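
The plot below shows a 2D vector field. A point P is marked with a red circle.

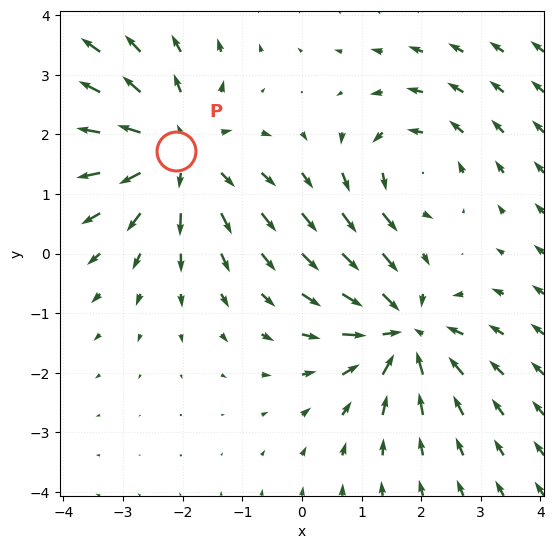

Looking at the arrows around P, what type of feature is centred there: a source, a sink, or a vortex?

source

At P (-2.1, 1.7) the arrows spread outward. Divergence about +3, curl ≈0 — positive divergence with near-zero curl is a source.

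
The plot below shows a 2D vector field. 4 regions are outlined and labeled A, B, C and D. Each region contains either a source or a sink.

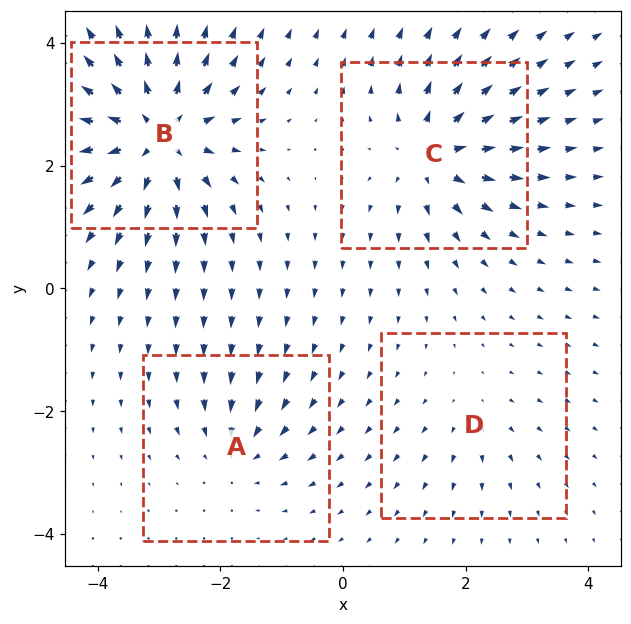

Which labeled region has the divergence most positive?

Divergence at each region's feature centre — A: about -4, B: about +9, C: about +6, D: about +2. Region B is most positive.

B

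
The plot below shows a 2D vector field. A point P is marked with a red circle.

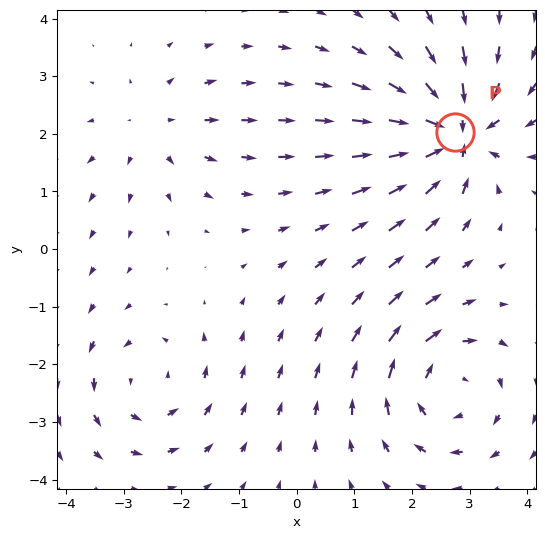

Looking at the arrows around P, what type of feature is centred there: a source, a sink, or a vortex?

sink

At P (2.7, 2.0) the arrows converge inward. Divergence about -7, curl ≈0 — negative divergence with near-zero curl is a sink.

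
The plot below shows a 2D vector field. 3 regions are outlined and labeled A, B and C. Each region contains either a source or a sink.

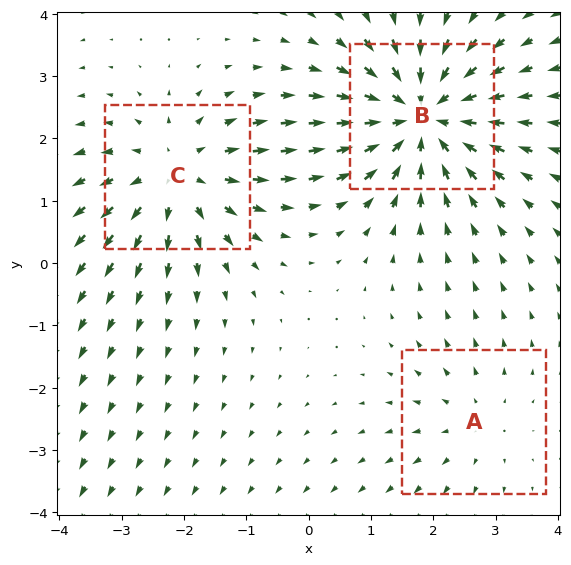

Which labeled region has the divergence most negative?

Divergence at each region's feature centre — A: about +2, B: about -4, C: about +3. Region B is most negative.

B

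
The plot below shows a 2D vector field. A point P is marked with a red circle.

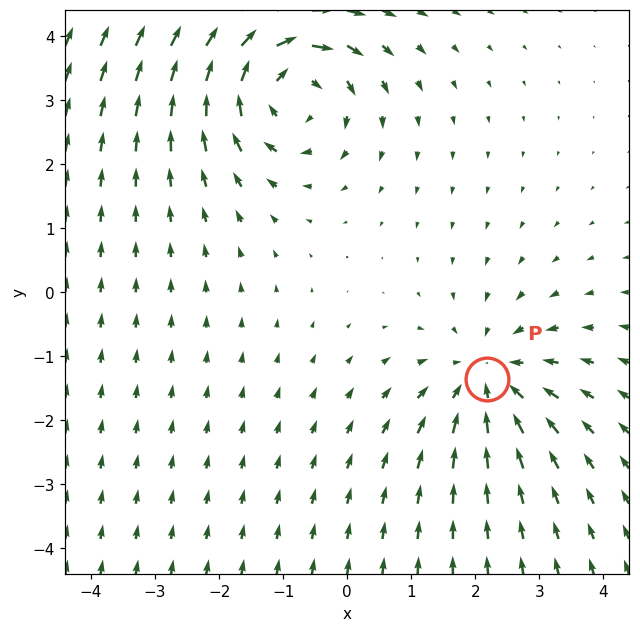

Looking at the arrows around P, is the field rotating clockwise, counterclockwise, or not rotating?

Near P at (2.2, -1.4) the arrows show no circulation. The curl there is ≈0.

not rotating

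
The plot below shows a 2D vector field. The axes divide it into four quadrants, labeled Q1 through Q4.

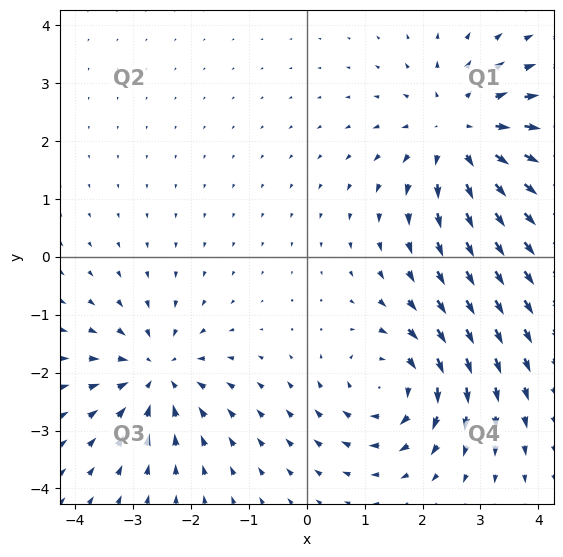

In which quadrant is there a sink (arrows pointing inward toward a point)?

The sink sits at approximately (-2.6, -2.0), which lies in quadrant Q3. The divergence there is about -4, negative as expected for a sink.

Q3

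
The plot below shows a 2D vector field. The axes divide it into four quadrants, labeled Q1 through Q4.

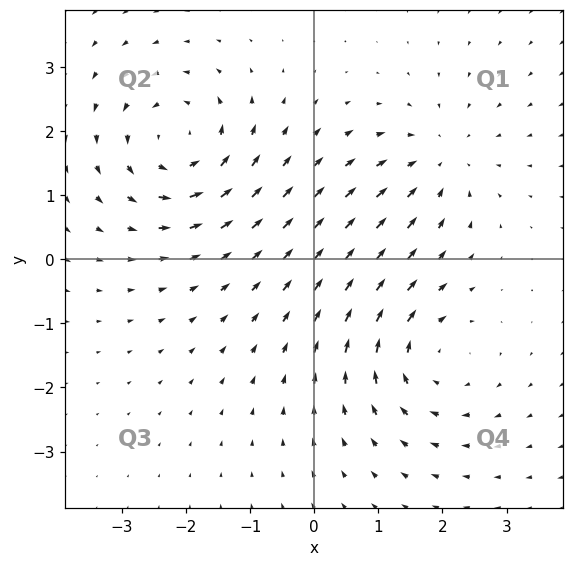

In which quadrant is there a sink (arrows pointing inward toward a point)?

Q1

The sink sits at approximately (2.0, 1.5), which lies in quadrant Q1. The divergence there is about -4, negative as expected for a sink.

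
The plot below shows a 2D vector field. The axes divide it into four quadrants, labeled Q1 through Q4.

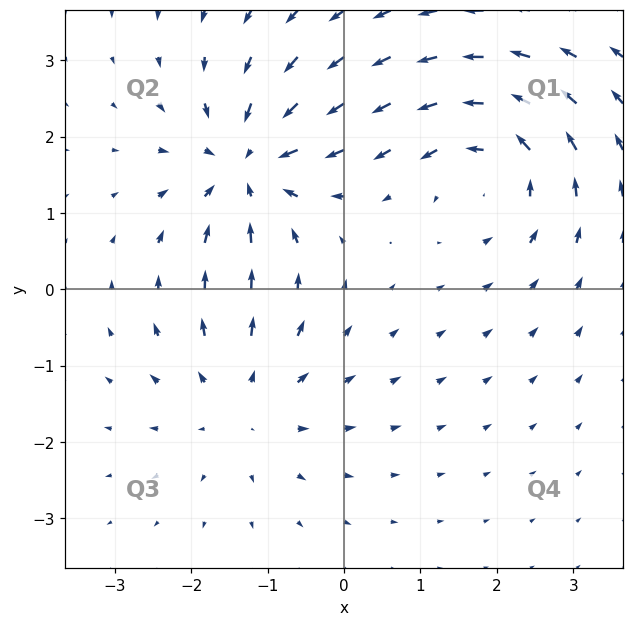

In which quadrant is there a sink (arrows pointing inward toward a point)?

The sink sits at approximately (-1.3, 1.6), which lies in quadrant Q2. The divergence there is about -6, negative as expected for a sink.

Q2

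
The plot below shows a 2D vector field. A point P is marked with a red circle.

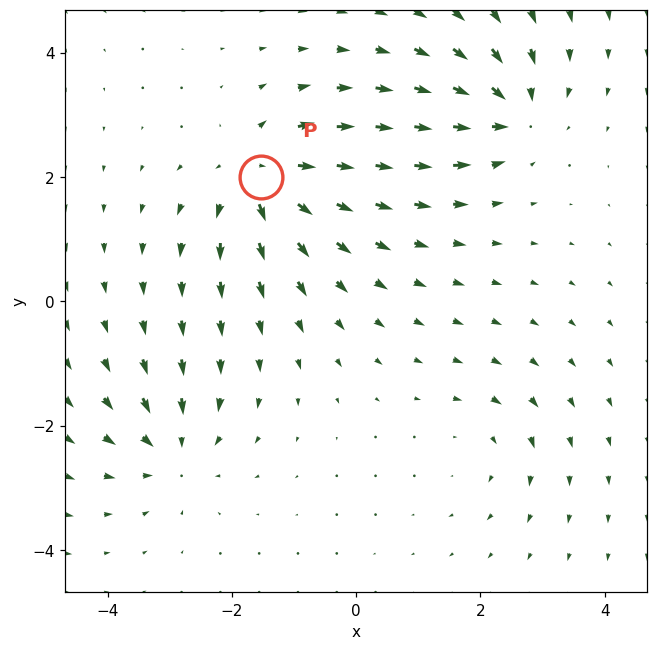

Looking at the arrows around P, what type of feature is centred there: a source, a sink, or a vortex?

At P (-1.5, 2.0) the arrows spread outward. Divergence about +6, curl ≈0 — positive divergence with near-zero curl is a source.

source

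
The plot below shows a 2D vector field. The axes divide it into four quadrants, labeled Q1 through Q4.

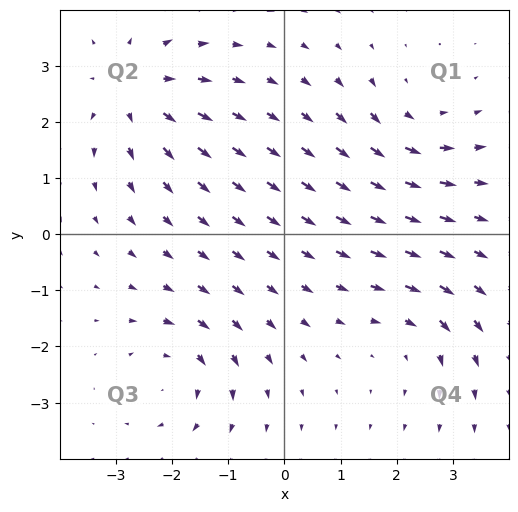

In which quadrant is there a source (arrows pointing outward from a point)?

Q2

The source sits at approximately (-2.7, 2.5), which lies in quadrant Q2. The divergence there is about +4, positive as expected for a source.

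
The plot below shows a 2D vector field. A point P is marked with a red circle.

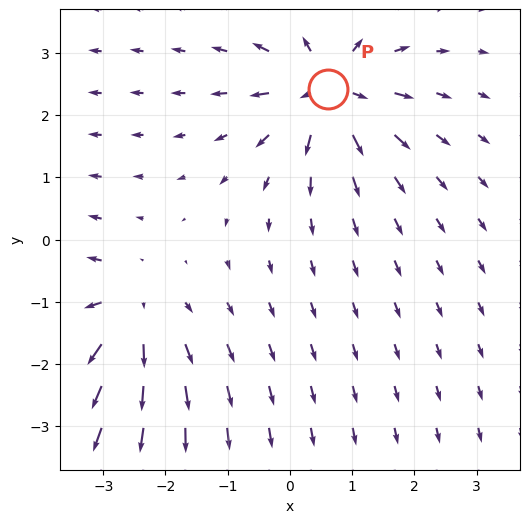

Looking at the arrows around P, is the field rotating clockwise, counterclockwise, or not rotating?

not rotating

Near P at (0.6, 2.4) the arrows show no circulation. The curl there is ≈0.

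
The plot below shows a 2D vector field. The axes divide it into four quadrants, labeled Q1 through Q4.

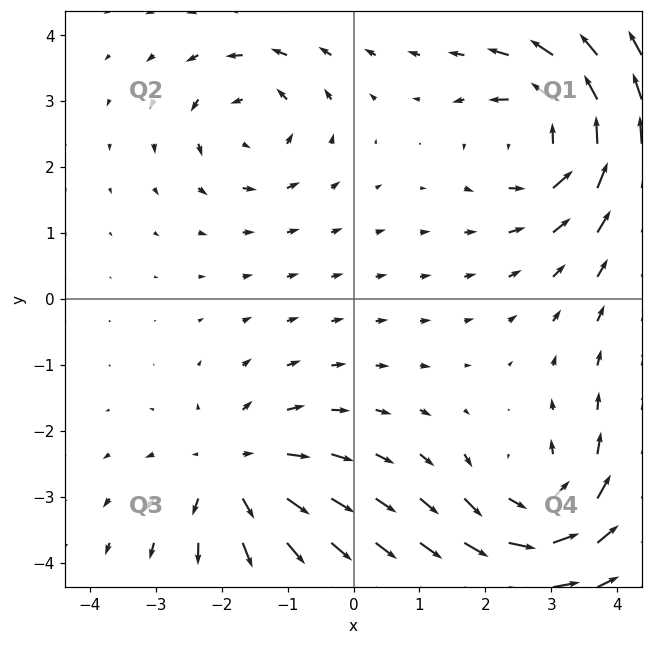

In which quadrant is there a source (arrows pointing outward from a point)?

The source sits at approximately (-1.8, -2.6), which lies in quadrant Q3. The divergence there is about +4, positive as expected for a source.

Q3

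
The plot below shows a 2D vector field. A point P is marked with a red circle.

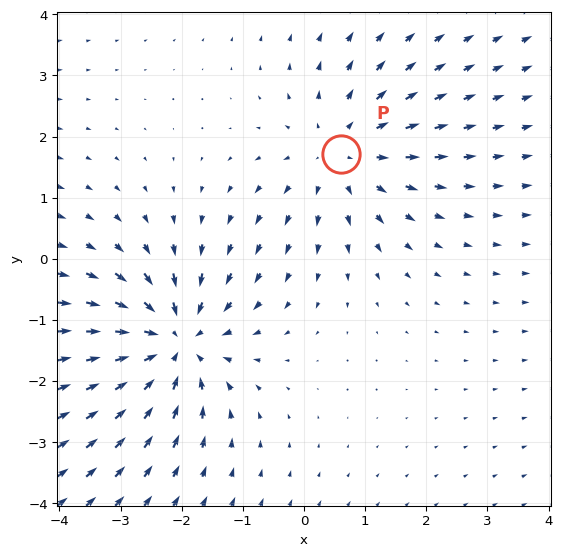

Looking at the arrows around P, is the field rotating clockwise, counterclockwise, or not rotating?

Near P at (0.6, 1.7) the arrows show no circulation. The curl there is ≈0.

not rotating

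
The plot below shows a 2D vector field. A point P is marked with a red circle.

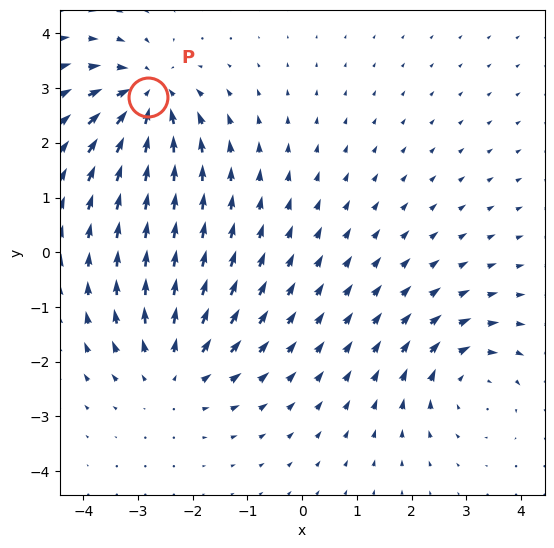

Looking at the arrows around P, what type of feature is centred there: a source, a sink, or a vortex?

sink

At P (-2.8, 2.8) the arrows converge inward. Divergence about -6, curl ≈0 — negative divergence with near-zero curl is a sink.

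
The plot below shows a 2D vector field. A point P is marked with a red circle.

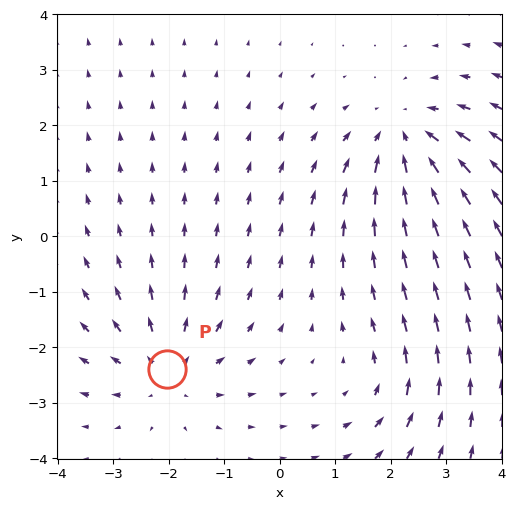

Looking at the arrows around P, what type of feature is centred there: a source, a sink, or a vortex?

At P (-2.0, -2.4) the arrows spread outward. Divergence about +3, curl ≈0 — positive divergence with near-zero curl is a source.

source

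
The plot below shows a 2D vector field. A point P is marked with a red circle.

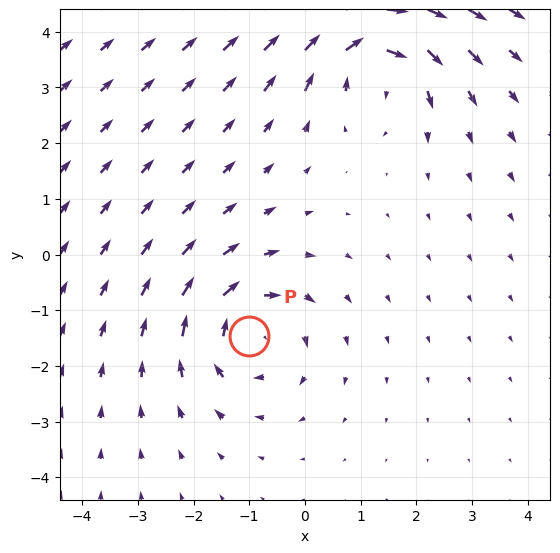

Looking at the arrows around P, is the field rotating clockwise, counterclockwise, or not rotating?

clockwise

Near P at (-1.0, -1.5) the arrows circulate clockwise. The curl (z-component) there is about -4; negative curl means clockwise rotation.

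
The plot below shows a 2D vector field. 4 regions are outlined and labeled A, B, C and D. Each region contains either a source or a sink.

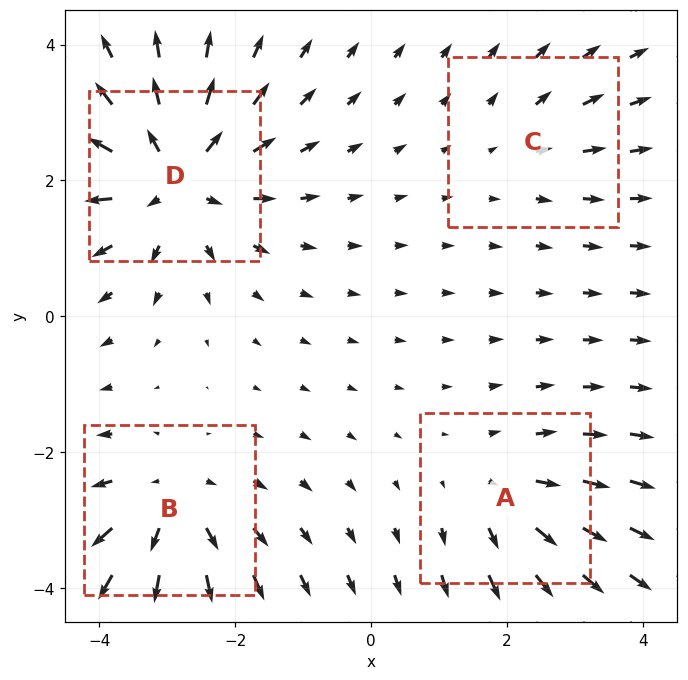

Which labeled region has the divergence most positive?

D

Divergence at each region's feature centre — A: about +3, B: about +4, C: about +2, D: about +6. Region D is most positive.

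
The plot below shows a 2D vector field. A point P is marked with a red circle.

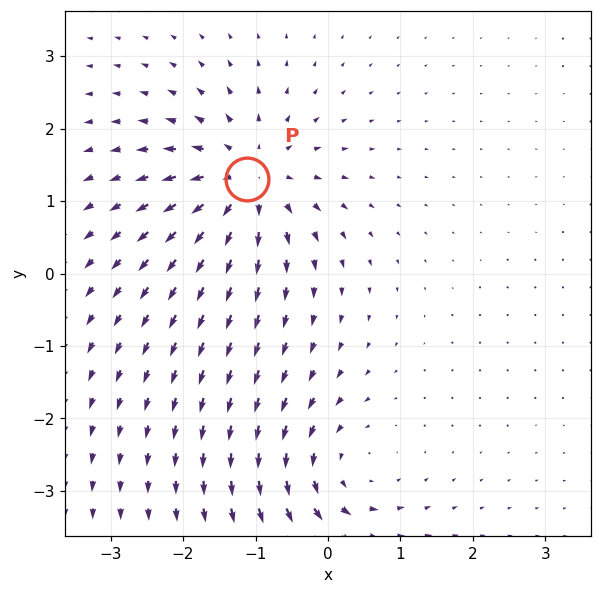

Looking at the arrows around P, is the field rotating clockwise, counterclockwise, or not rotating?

not rotating

Near P at (-1.1, 1.3) the arrows show no circulation. The curl there is ≈0.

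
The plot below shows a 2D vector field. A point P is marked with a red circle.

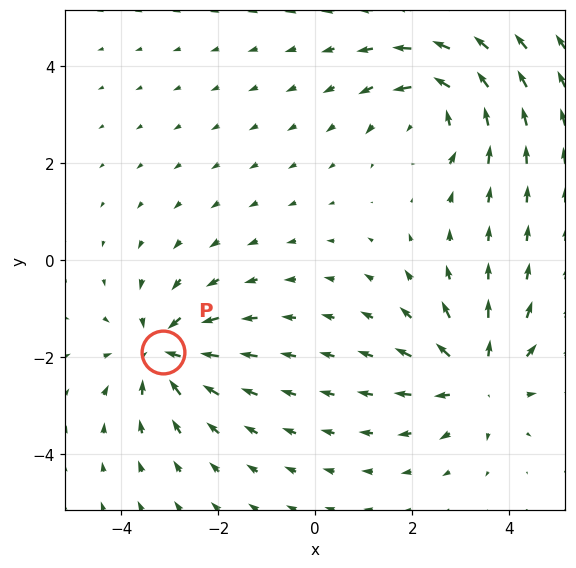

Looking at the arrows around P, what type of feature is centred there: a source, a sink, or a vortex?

At P (-3.1, -1.9) the arrows converge inward. Divergence about -5, curl ≈0 — negative divergence with near-zero curl is a sink.

sink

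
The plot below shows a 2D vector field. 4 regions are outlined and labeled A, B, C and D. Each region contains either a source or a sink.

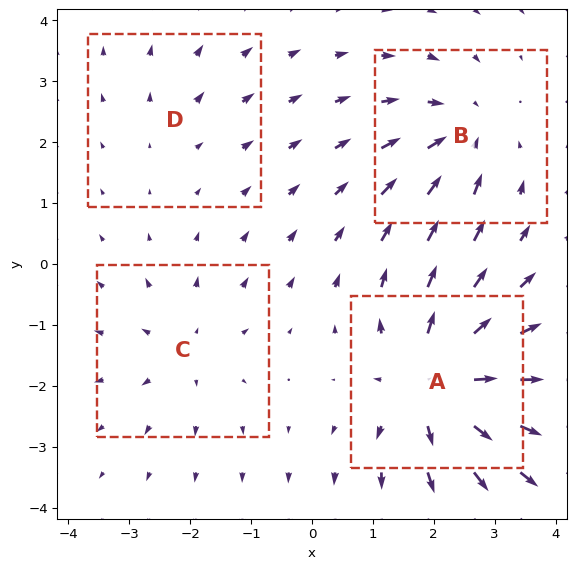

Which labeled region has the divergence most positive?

A

Divergence at each region's feature centre — A: about +7, B: about -4, C: about +3, D: about +2. Region A is most positive.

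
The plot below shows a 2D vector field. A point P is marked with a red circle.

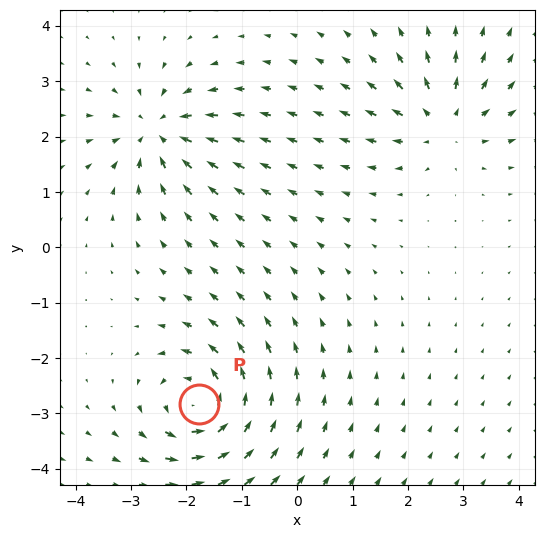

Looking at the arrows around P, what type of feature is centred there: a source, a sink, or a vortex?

At P (-1.8, -2.8) the arrows circulate counterclockwise. Divergence ≈0, curl about +6 — near-zero divergence with nonzero curl is a vortex.

vortex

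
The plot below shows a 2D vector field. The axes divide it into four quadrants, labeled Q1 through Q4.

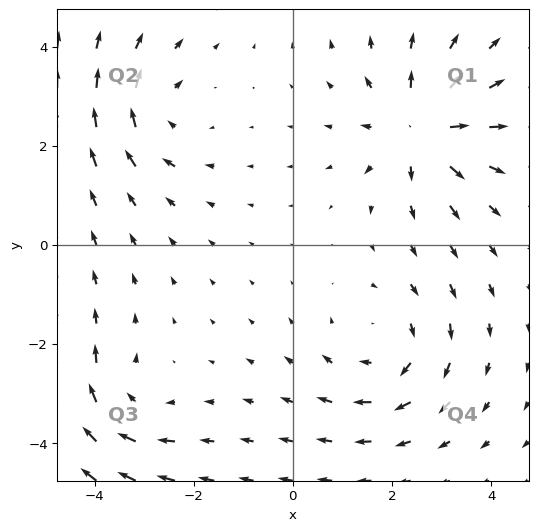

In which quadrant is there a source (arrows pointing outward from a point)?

Q1

The source sits at approximately (2.6, 2.3), which lies in quadrant Q1. The divergence there is about +5, positive as expected for a source.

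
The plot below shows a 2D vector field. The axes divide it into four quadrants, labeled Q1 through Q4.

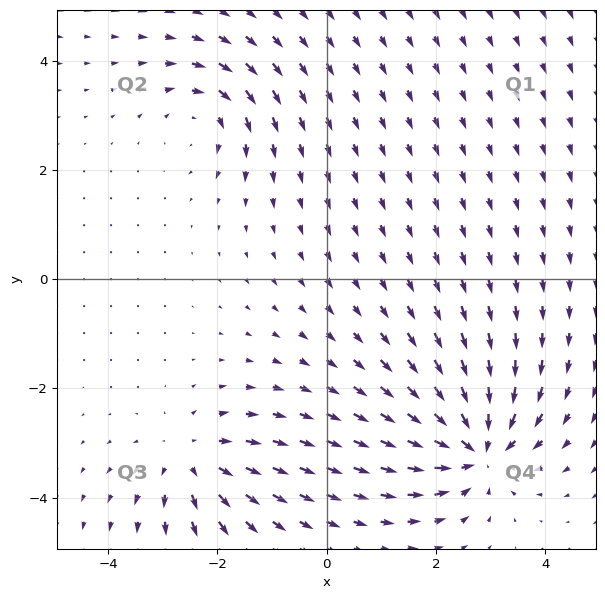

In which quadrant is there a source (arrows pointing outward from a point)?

The source sits at approximately (-2.5, -3.3), which lies in quadrant Q3. The divergence there is about +4, positive as expected for a source.

Q3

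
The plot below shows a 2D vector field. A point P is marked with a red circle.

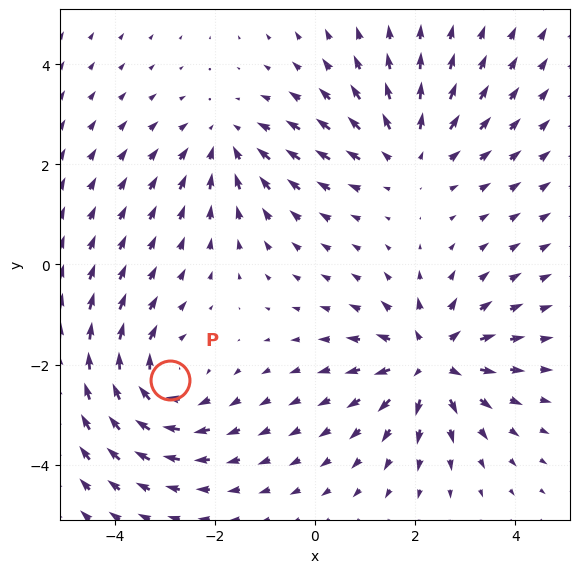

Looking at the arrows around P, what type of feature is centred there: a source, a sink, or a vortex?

vortex

At P (-2.9, -2.3) the arrows circulate clockwise. Divergence ≈0, curl about -4 — near-zero divergence with nonzero curl is a vortex.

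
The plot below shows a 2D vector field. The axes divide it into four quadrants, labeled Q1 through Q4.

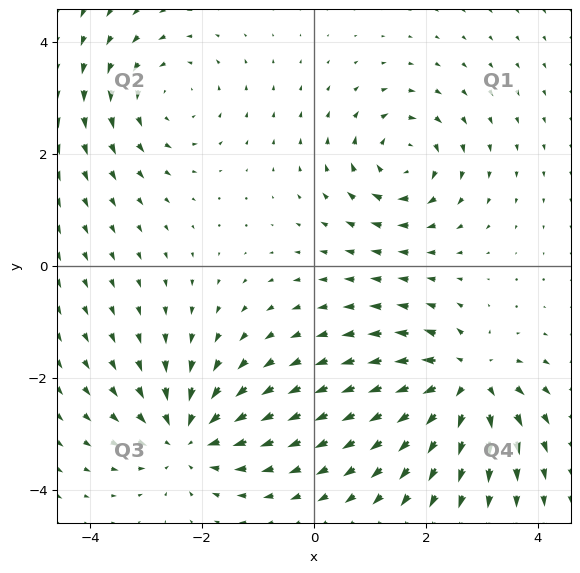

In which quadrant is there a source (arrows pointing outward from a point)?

Q4

The source sits at approximately (2.7, -2.1), which lies in quadrant Q4. The divergence there is about +6, positive as expected for a source.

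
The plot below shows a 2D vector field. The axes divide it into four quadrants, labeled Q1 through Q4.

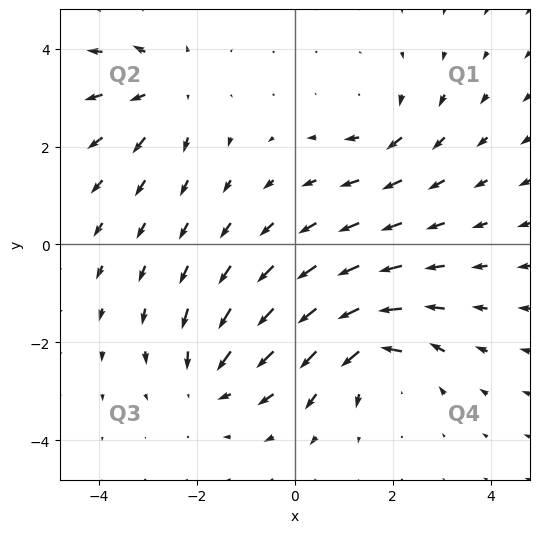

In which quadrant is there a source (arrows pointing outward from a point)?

The source sits at approximately (-2.6, 3.2), which lies in quadrant Q2. The divergence there is about +3, positive as expected for a source.

Q2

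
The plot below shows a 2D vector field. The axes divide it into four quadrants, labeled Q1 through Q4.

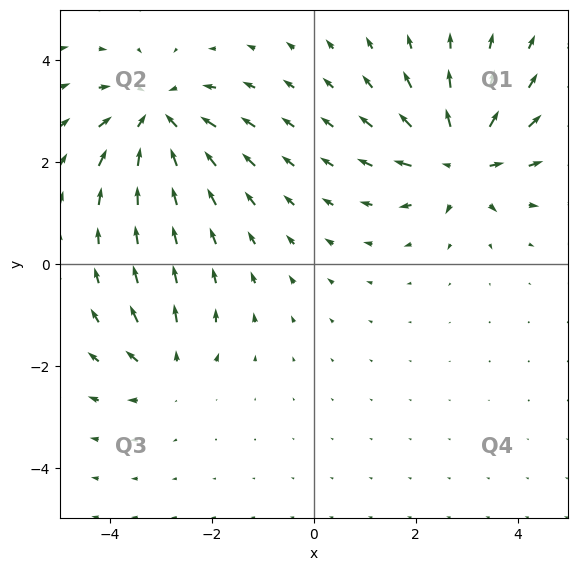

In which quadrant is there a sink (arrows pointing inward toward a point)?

Q2

The sink sits at approximately (-3.1, 2.9), which lies in quadrant Q2. The divergence there is about -5, negative as expected for a sink.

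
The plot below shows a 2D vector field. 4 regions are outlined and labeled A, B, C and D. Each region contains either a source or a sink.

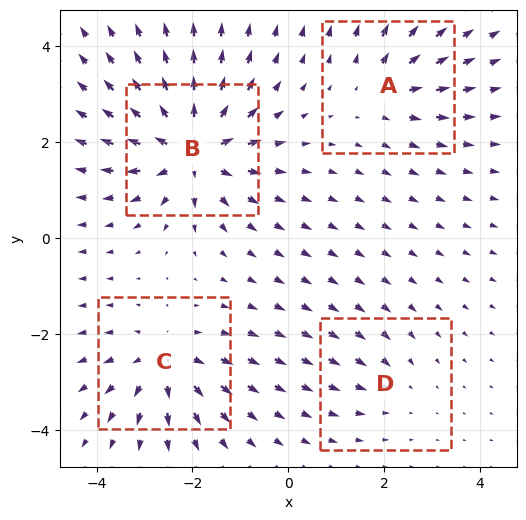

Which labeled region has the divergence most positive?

B

Divergence at each region's feature centre — A: about +4, B: about +7, C: about +5, D: about -2. Region B is most positive.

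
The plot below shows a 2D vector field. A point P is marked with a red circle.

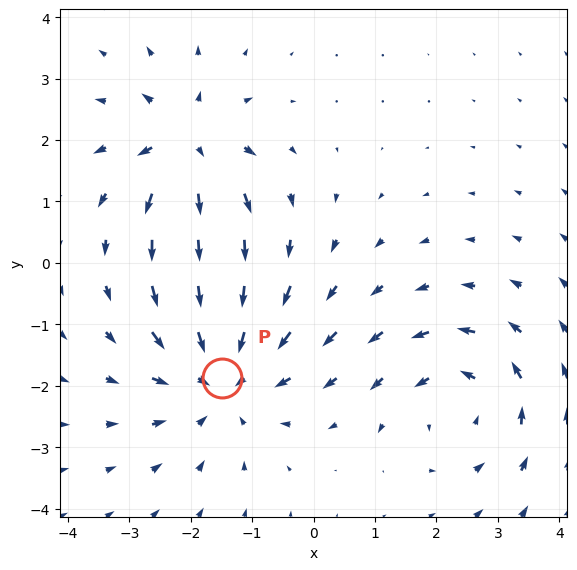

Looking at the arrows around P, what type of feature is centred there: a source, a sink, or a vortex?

sink

At P (-1.5, -1.9) the arrows converge inward. Divergence about -4, curl ≈0 — negative divergence with near-zero curl is a sink.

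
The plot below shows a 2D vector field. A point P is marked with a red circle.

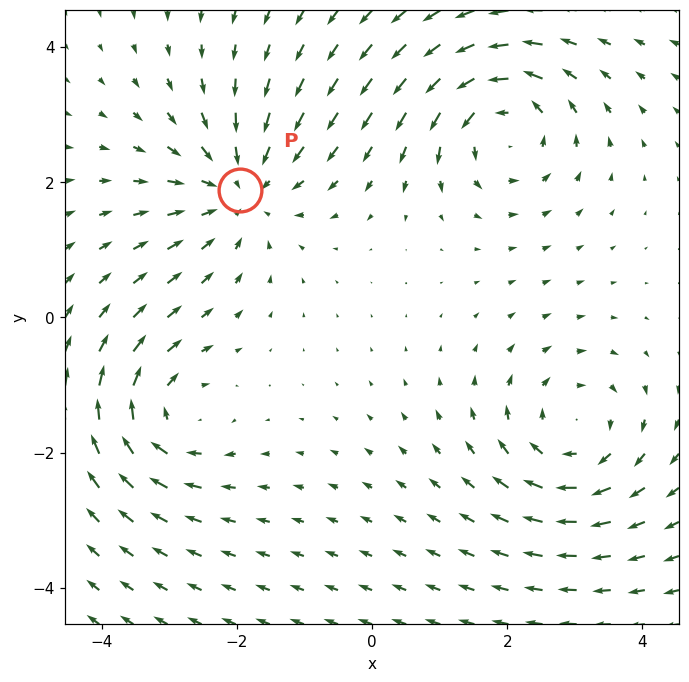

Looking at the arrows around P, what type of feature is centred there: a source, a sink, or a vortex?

At P (-2.0, 1.9) the arrows converge inward. Divergence about -5, curl ≈0 — negative divergence with near-zero curl is a sink.

sink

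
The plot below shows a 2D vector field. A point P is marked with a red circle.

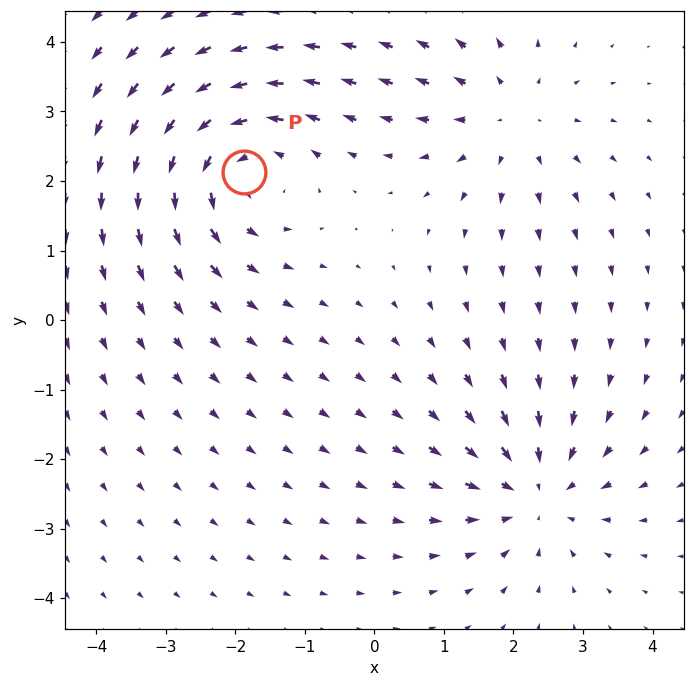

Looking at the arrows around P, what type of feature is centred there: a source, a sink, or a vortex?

At P (-1.9, 2.1) the arrows circulate counterclockwise. Divergence ≈0, curl about +4 — near-zero divergence with nonzero curl is a vortex.

vortex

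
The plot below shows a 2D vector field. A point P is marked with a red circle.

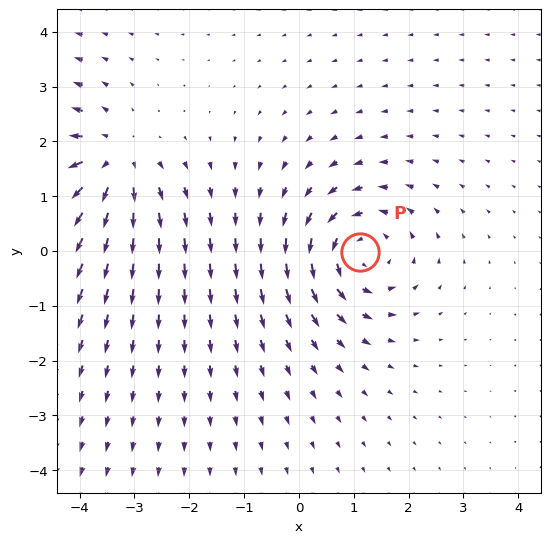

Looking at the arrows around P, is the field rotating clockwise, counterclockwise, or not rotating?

counterclockwise

Near P at (1.1, -0.0) the arrows circulate counterclockwise. The curl (z-component) there is about +3; positive curl means counterclockwise rotation.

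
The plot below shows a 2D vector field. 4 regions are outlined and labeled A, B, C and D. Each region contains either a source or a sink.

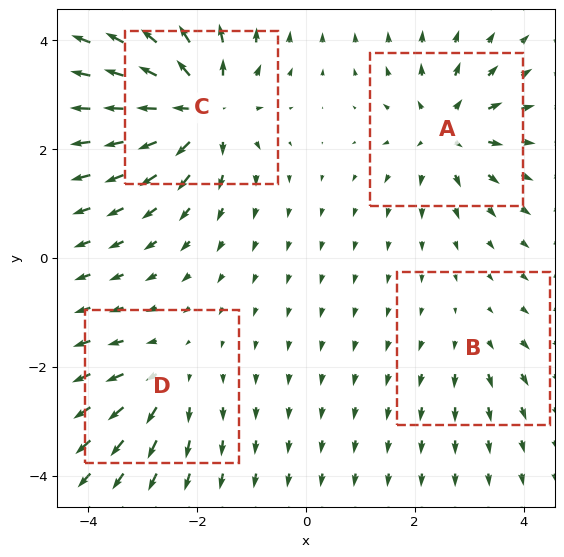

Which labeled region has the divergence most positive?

C

Divergence at each region's feature centre — A: about +6, B: about +2, C: about +8, D: about +4. Region C is most positive.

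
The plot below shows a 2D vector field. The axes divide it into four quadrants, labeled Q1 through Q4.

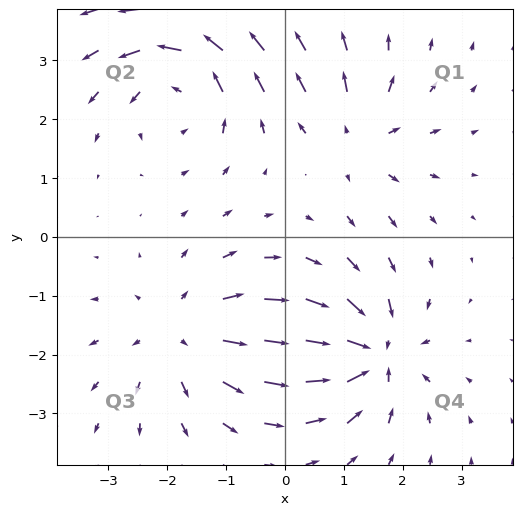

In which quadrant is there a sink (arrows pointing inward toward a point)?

Q4

The sink sits at approximately (1.5, -2.0), which lies in quadrant Q4. The divergence there is about -6, negative as expected for a sink.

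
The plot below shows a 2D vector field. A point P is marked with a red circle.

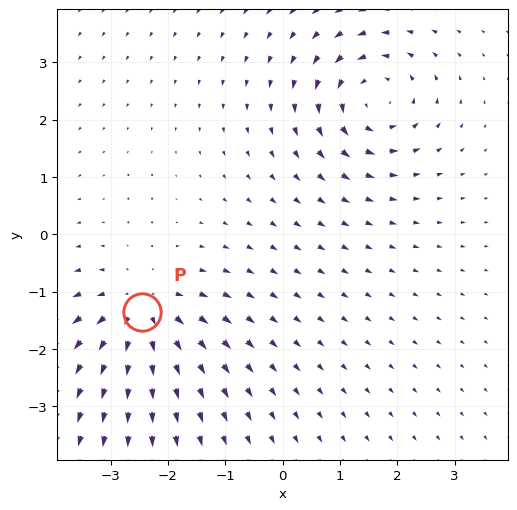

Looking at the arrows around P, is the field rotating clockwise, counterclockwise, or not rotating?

Near P at (-2.5, -1.4) the arrows show no circulation. The curl there is ≈0.

not rotating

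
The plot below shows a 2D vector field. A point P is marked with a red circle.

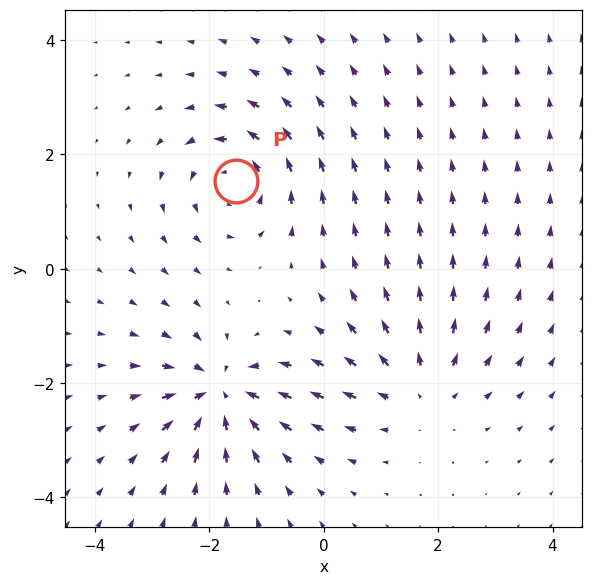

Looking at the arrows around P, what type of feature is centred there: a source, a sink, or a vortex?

At P (-1.5, 1.5) the arrows circulate counterclockwise. Divergence ≈0, curl about +5 — near-zero divergence with nonzero curl is a vortex.

vortex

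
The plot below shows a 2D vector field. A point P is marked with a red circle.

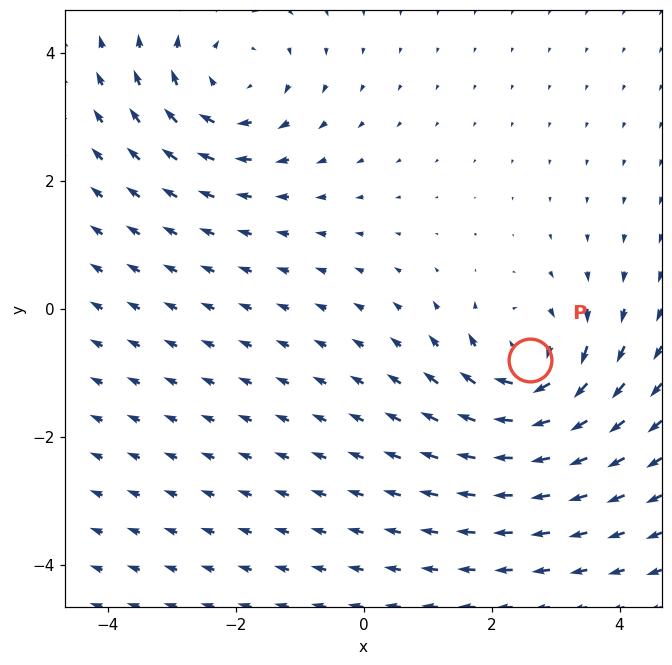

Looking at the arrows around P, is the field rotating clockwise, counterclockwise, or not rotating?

clockwise

Near P at (2.6, -0.8) the arrows circulate clockwise. The curl (z-component) there is about -6; negative curl means clockwise rotation.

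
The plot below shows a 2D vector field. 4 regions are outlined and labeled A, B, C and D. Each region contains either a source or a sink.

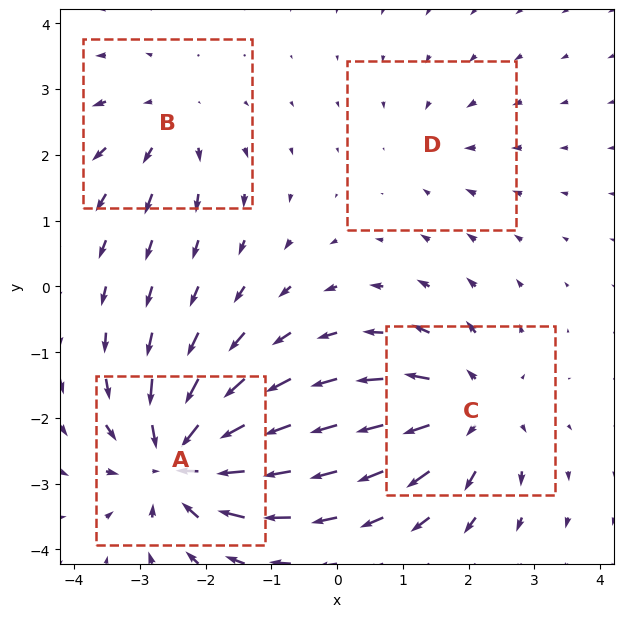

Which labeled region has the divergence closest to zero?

Divergence at each region's feature centre — A: about -7, B: about +3, C: about +5, D: about -2. Region D is closest to zero.

D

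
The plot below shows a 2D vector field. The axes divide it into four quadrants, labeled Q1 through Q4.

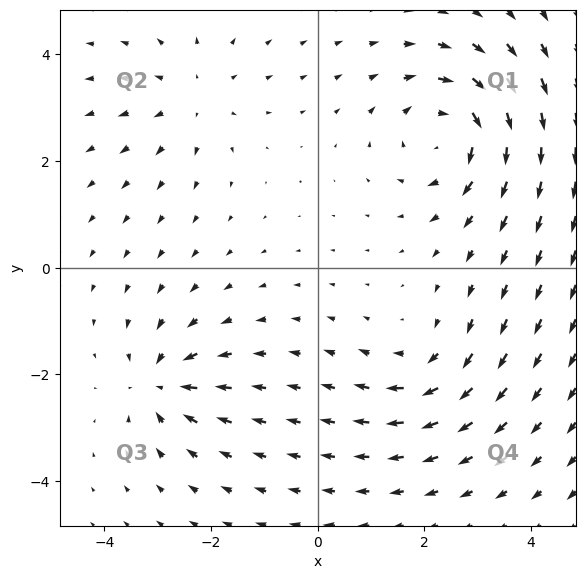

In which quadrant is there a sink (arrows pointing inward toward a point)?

The sink sits at approximately (-2.9, -2.2), which lies in quadrant Q3. The divergence there is about -4, negative as expected for a sink.

Q3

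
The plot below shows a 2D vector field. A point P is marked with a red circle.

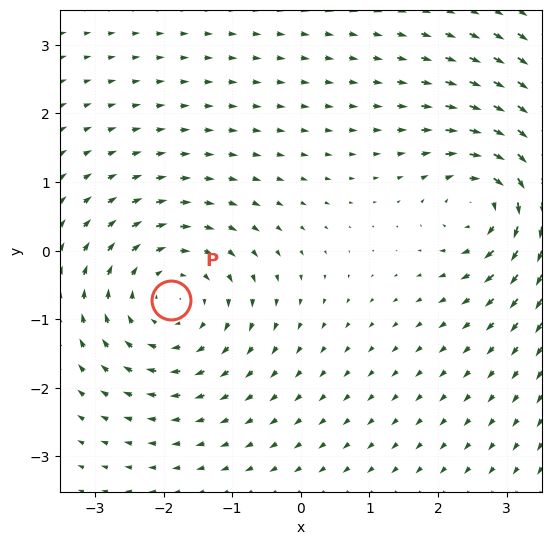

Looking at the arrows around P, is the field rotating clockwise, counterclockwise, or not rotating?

Near P at (-1.9, -0.7) the arrows circulate clockwise. The curl (z-component) there is about -4; negative curl means clockwise rotation.

clockwise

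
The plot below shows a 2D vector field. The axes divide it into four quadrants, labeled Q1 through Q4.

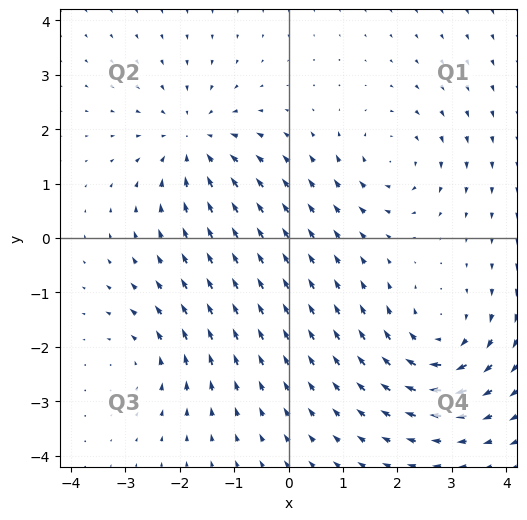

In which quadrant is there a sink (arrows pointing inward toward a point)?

Q2

The sink sits at approximately (-1.7, 1.8), which lies in quadrant Q2. The divergence there is about -4, negative as expected for a sink.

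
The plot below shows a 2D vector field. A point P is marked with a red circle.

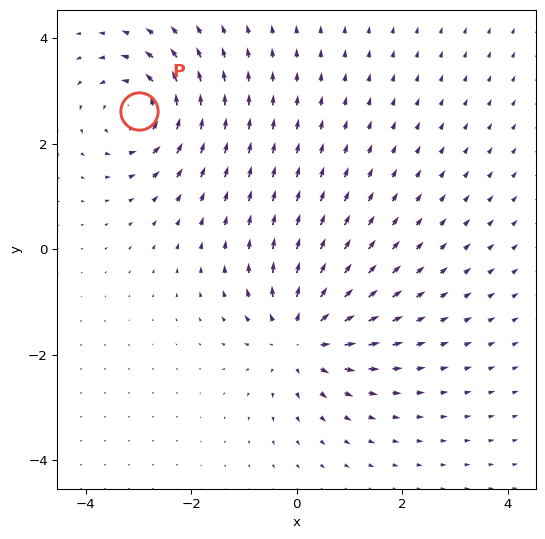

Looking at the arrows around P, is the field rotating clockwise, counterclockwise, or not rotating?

Near P at (-3.0, 2.6) the arrows circulate counterclockwise. The curl (z-component) there is about +5; positive curl means counterclockwise rotation.

counterclockwise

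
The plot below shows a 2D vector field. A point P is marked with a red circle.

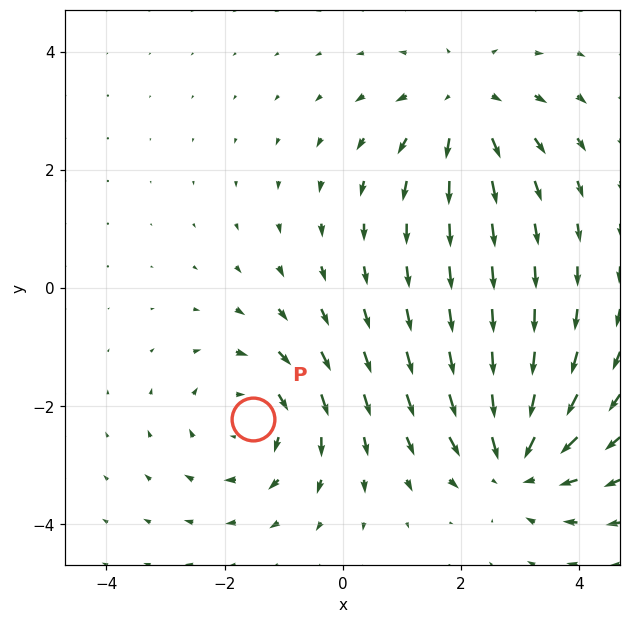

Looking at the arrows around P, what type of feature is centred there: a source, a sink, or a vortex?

vortex

At P (-1.5, -2.2) the arrows circulate clockwise. Divergence ≈0, curl about -3 — near-zero divergence with nonzero curl is a vortex.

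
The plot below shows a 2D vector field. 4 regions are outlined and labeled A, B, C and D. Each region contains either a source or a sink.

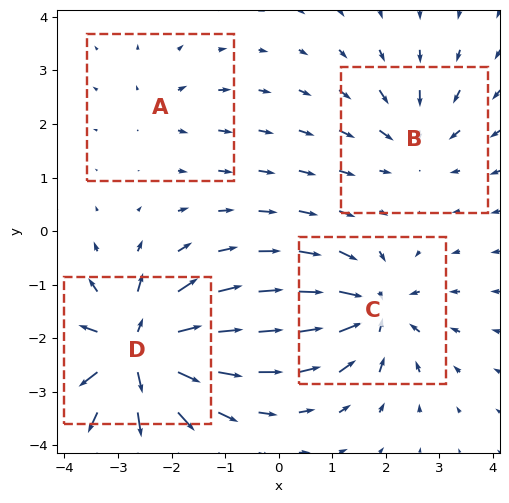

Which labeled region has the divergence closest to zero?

Divergence at each region's feature centre — A: about +3, B: about -4, C: about -6, D: about +9. Region A is closest to zero.

A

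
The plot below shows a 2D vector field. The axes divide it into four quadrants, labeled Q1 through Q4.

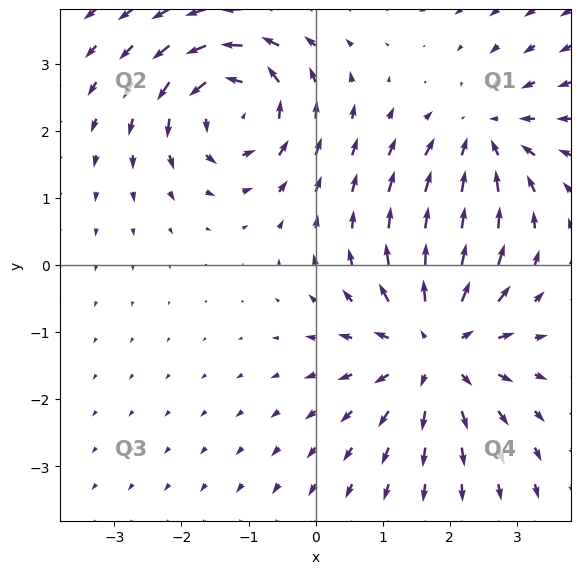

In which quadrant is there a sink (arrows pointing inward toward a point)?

Q1

The sink sits at approximately (2.5, 1.9), which lies in quadrant Q1. The divergence there is about -4, negative as expected for a sink.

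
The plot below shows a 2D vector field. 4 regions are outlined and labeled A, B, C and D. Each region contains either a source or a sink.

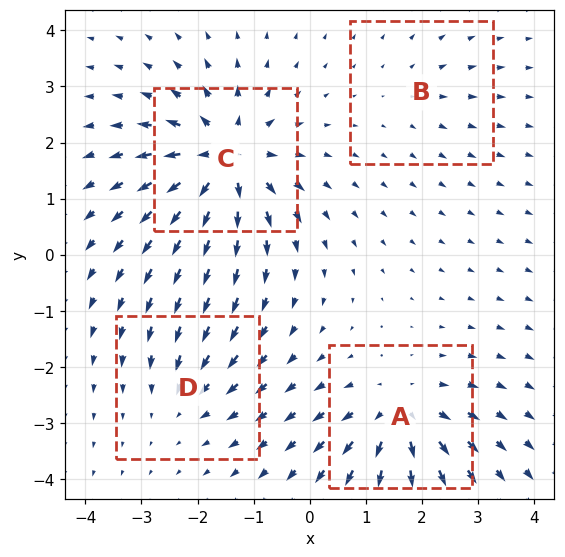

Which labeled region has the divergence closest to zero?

Divergence at each region's feature centre — A: about +6, B: about +2, C: about +9, D: about -4. Region B is closest to zero.

B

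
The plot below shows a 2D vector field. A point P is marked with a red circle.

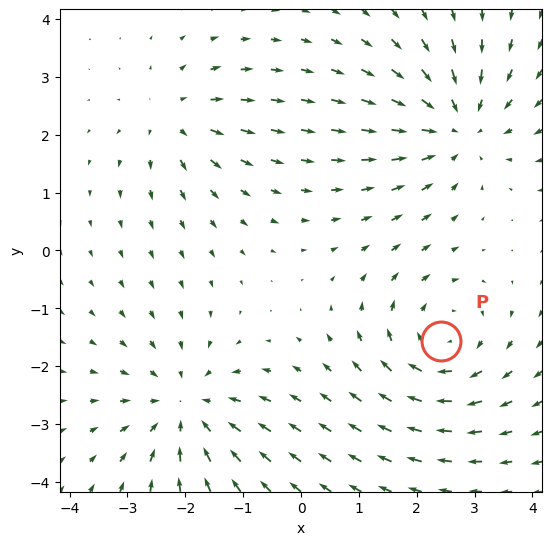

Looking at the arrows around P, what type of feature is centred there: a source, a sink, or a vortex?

vortex

At P (2.4, -1.6) the arrows circulate clockwise. Divergence ≈0, curl about -4 — near-zero divergence with nonzero curl is a vortex.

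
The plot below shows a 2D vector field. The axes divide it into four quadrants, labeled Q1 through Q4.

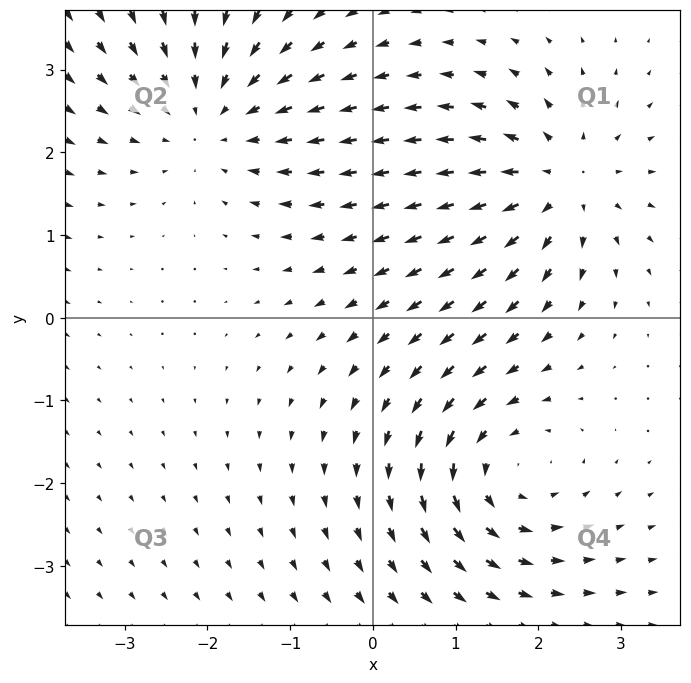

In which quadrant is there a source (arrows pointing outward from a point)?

Q1

The source sits at approximately (2.2, 1.6), which lies in quadrant Q1. The divergence there is about +5, positive as expected for a source.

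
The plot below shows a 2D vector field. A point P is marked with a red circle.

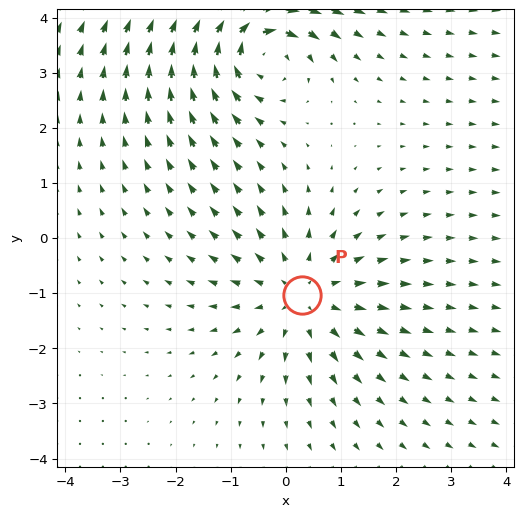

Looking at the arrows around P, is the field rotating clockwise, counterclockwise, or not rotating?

not rotating

Near P at (0.3, -1.0) the arrows show no circulation. The curl there is ≈0.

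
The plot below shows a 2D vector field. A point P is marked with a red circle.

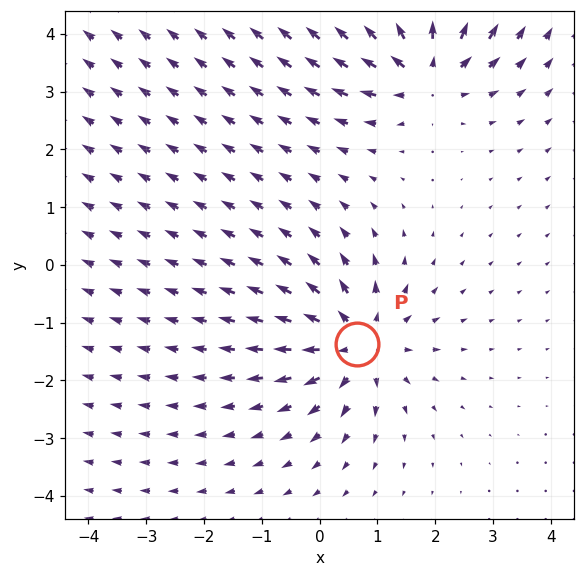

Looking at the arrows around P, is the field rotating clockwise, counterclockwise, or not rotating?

Near P at (0.7, -1.4) the arrows show no circulation. The curl there is ≈0.

not rotating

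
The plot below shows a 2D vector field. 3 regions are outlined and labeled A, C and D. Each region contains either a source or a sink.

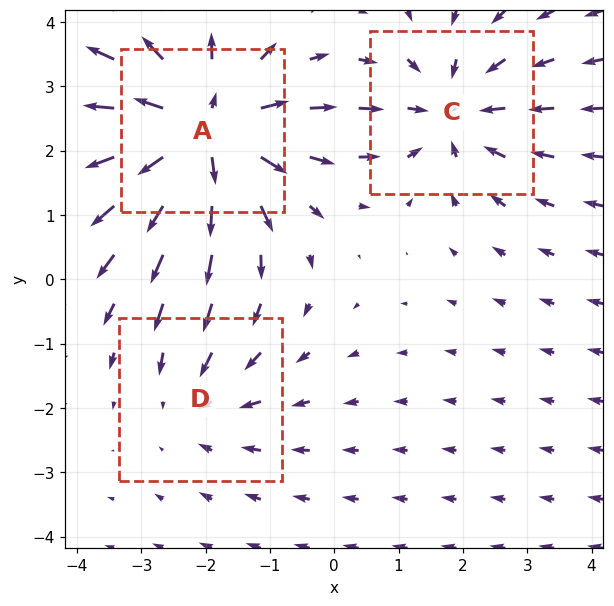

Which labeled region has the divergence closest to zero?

Divergence at each region's feature centre — A: about +5, C: about -3, D: about -2. Region D is closest to zero.

D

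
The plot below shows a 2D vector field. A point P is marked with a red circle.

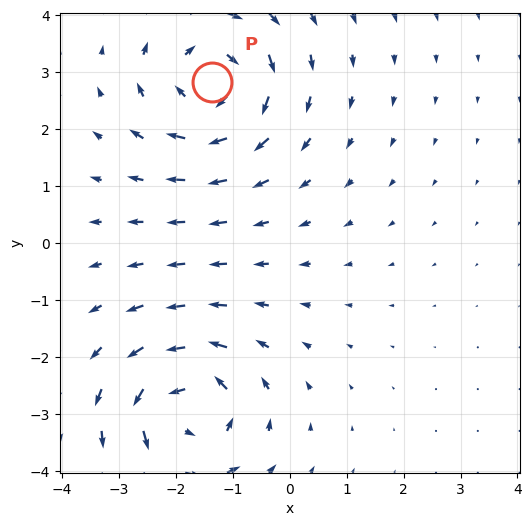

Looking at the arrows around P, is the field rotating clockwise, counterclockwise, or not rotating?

clockwise

Near P at (-1.4, 2.8) the arrows circulate clockwise. The curl (z-component) there is about -5; negative curl means clockwise rotation.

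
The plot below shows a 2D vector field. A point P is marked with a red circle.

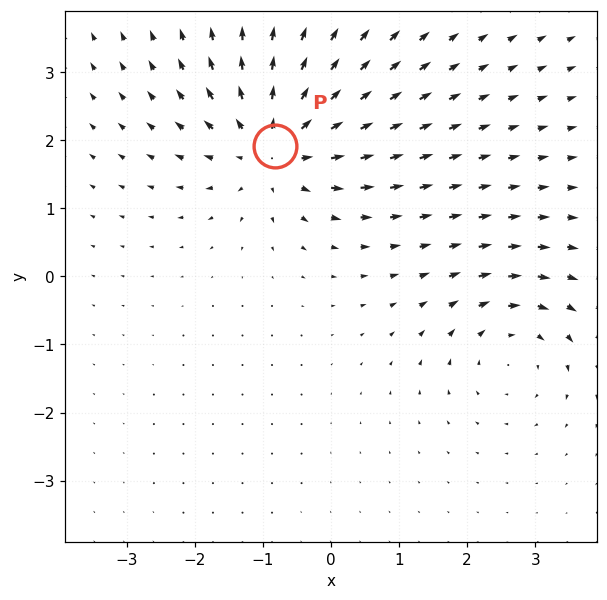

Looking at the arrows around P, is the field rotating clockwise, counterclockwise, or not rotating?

not rotating

Near P at (-0.8, 1.9) the arrows show no circulation. The curl there is ≈0.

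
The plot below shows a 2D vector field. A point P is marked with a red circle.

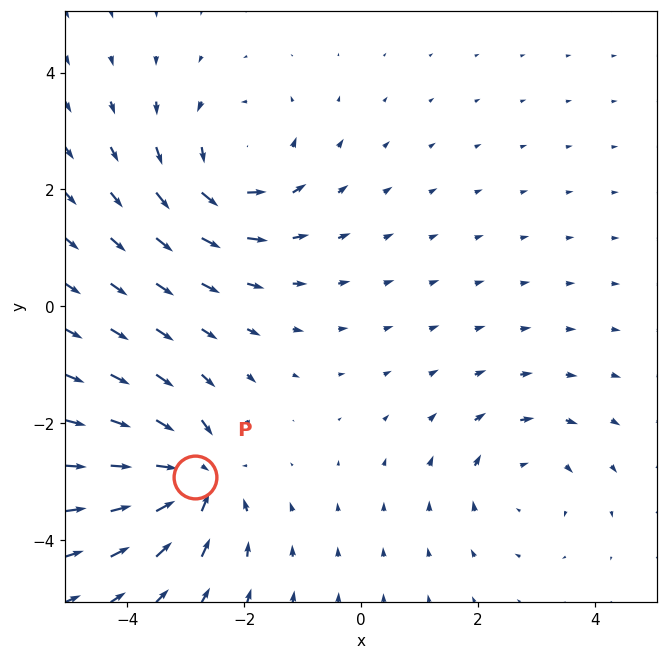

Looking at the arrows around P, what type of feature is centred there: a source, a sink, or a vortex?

At P (-2.8, -2.9) the arrows converge inward. Divergence about -5, curl ≈0 — negative divergence with near-zero curl is a sink.

sink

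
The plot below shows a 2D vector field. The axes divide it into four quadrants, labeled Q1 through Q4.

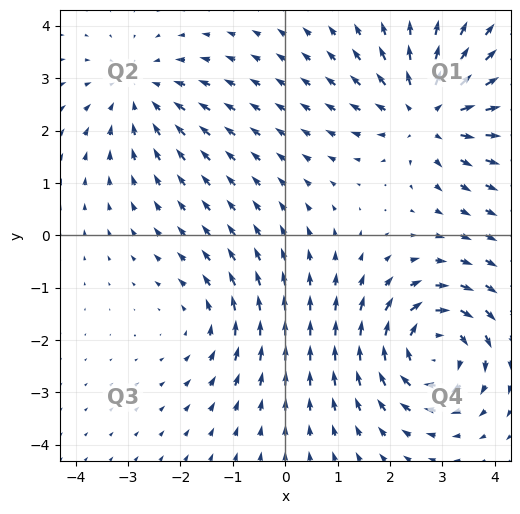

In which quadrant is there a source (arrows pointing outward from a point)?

The source sits at approximately (2.7, 2.3), which lies in quadrant Q1. The divergence there is about +4, positive as expected for a source.

Q1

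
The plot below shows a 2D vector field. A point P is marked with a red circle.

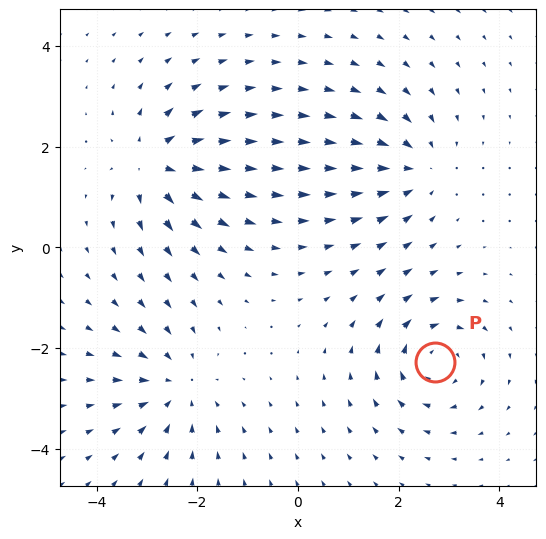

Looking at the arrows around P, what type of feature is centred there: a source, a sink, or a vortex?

vortex

At P (2.7, -2.3) the arrows circulate clockwise. Divergence ≈0, curl about -6 — near-zero divergence with nonzero curl is a vortex.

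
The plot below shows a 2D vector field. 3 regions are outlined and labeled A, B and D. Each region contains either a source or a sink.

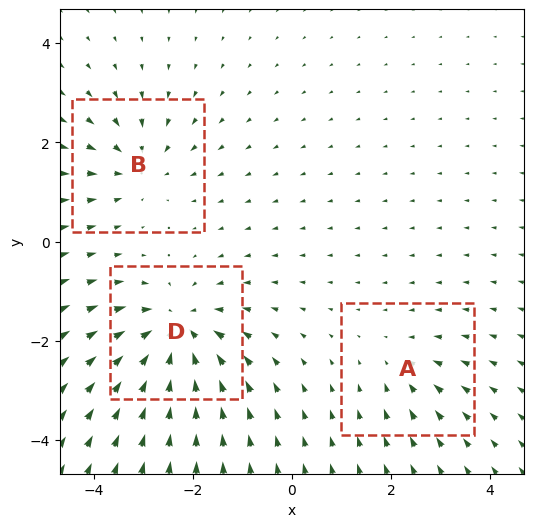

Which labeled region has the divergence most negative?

Divergence at each region's feature centre — A: about -2, B: about -3, D: about -5. Region D is most negative.

D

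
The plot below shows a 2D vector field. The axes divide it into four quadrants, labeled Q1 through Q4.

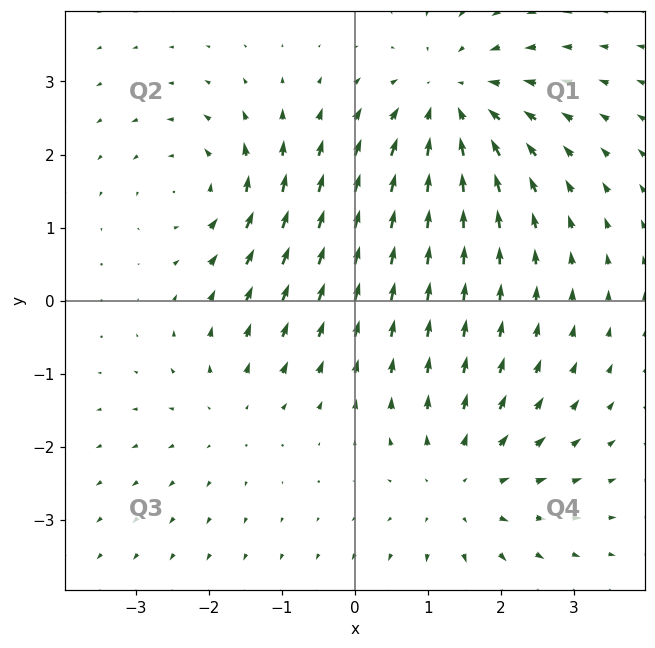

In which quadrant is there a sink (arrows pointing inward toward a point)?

The sink sits at approximately (1.3, 2.7), which lies in quadrant Q1. The divergence there is about -4, negative as expected for a sink.

Q1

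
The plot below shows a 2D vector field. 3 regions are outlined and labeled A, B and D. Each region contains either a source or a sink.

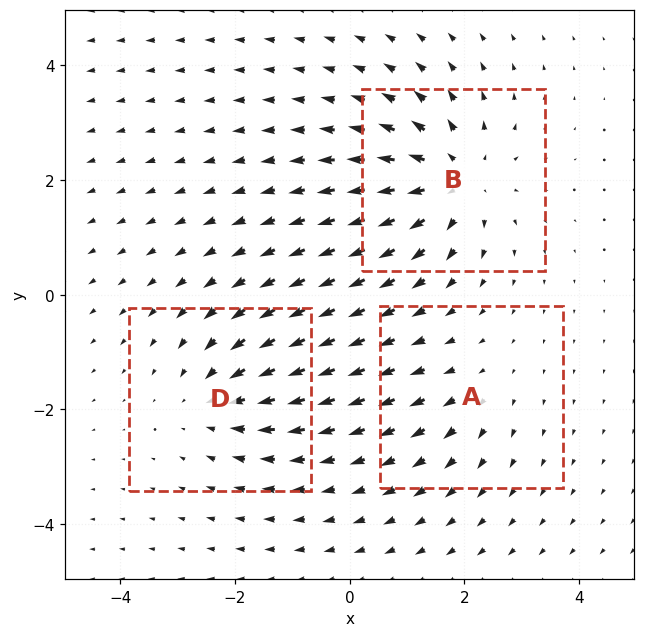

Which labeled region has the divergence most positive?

Divergence at each region's feature centre — A: about +2, B: about +4, D: about -3. Region B is most positive.

B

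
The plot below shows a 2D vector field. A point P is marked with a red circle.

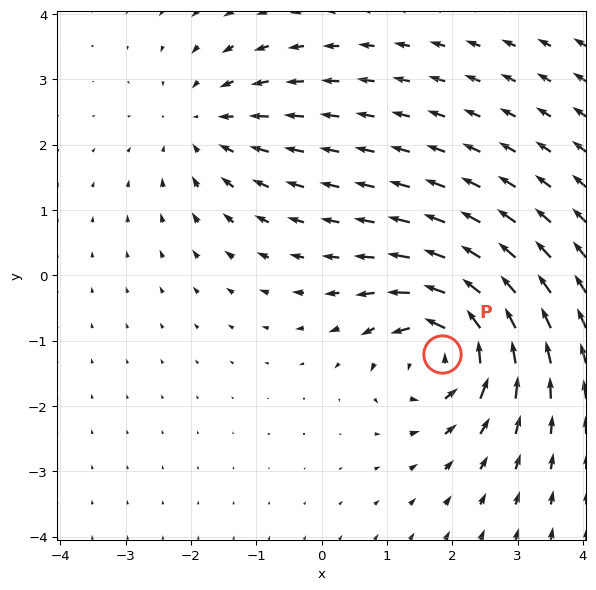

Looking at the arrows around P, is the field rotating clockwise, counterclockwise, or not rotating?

Near P at (1.8, -1.2) the arrows circulate counterclockwise. The curl (z-component) there is about +7; positive curl means counterclockwise rotation.

counterclockwise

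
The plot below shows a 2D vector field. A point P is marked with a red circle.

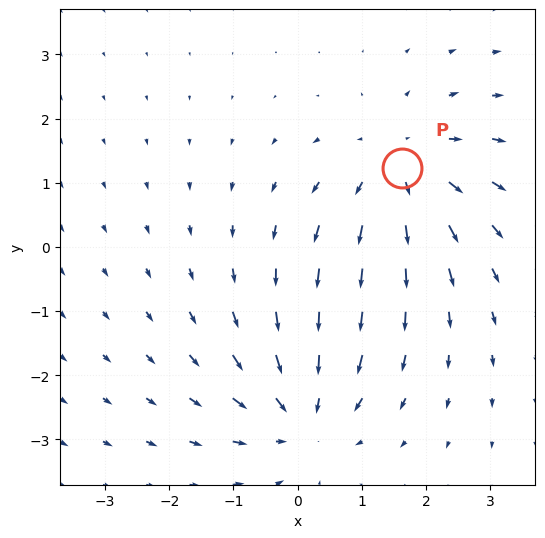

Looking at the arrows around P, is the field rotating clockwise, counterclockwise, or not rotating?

not rotating

Near P at (1.6, 1.2) the arrows show no circulation. The curl there is ≈0.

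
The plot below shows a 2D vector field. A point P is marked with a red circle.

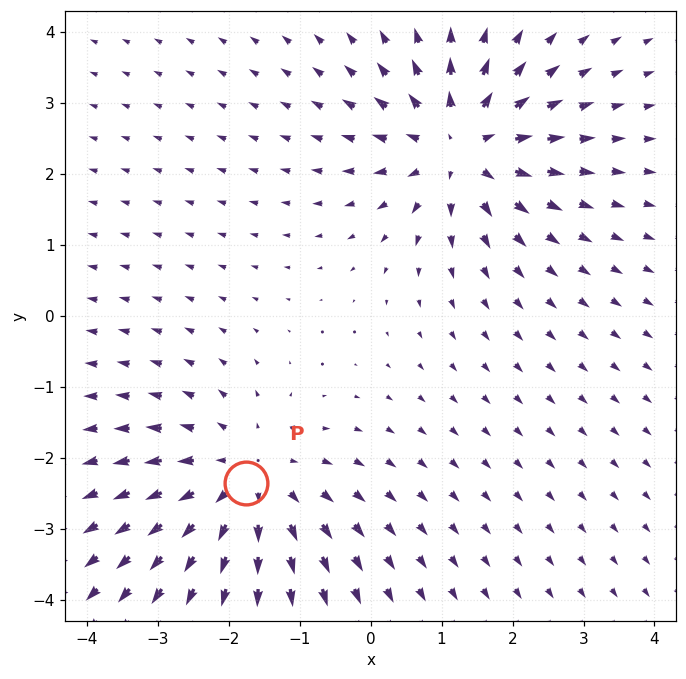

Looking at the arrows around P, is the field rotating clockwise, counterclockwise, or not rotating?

not rotating

Near P at (-1.8, -2.3) the arrows show no circulation. The curl there is ≈0.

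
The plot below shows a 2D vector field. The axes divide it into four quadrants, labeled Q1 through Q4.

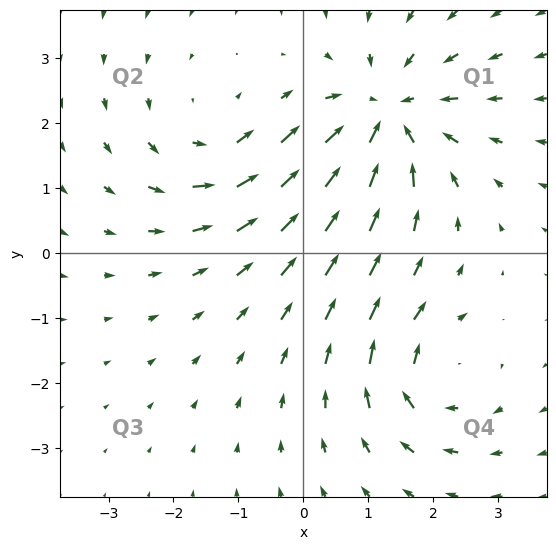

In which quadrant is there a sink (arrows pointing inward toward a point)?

The sink sits at approximately (1.3, 2.1), which lies in quadrant Q1. The divergence there is about -5, negative as expected for a sink.

Q1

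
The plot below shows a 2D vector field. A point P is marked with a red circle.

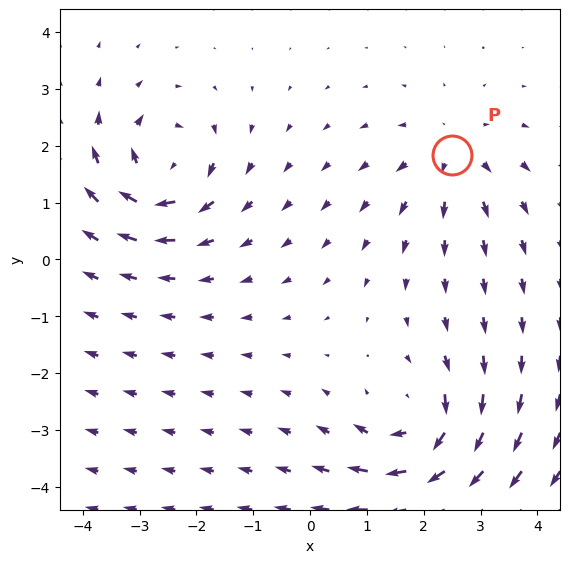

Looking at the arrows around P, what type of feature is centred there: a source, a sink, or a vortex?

At P (2.5, 1.8) the arrows spread outward. Divergence about +4, curl ≈0 — positive divergence with near-zero curl is a source.

source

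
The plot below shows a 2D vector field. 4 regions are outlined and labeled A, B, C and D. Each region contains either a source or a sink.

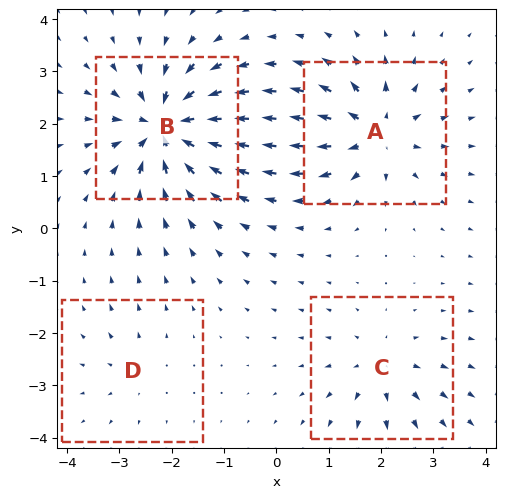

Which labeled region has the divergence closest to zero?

D

Divergence at each region's feature centre — A: about +6, B: about -8, C: about +4, D: about +3. Region D is closest to zero.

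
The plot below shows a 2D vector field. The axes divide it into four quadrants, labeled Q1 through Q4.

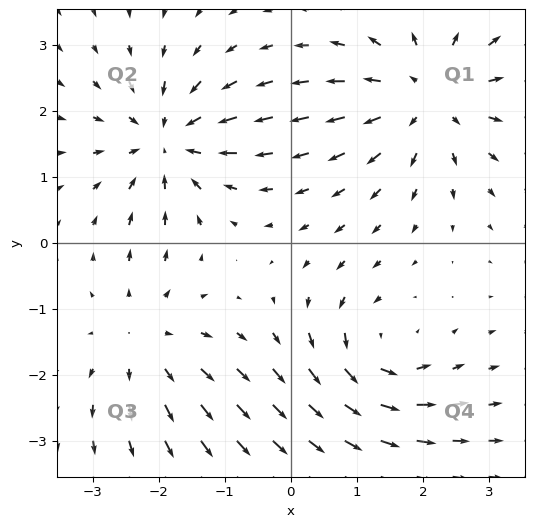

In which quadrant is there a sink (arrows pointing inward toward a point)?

Q2

The sink sits at approximately (-1.9, 1.5), which lies in quadrant Q2. The divergence there is about -4, negative as expected for a sink.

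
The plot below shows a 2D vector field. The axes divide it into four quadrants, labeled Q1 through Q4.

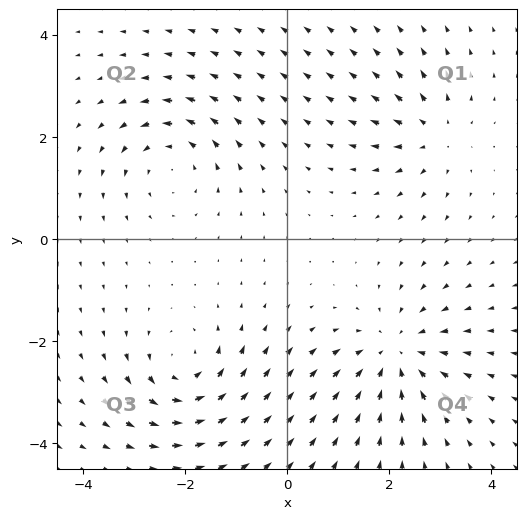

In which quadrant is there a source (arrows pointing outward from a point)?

Q1

The source sits at approximately (2.9, 2.0), which lies in quadrant Q1. The divergence there is about +4, positive as expected for a source.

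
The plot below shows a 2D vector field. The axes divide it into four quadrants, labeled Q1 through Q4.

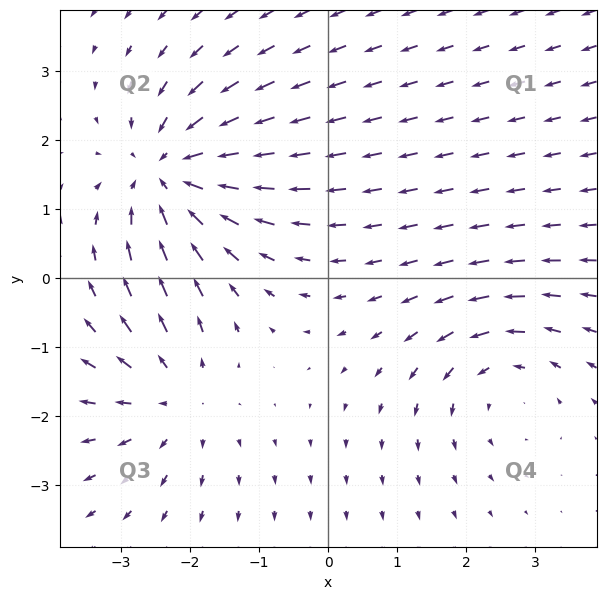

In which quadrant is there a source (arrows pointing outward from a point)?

The source sits at approximately (-2.2, -1.7), which lies in quadrant Q3. The divergence there is about +3, positive as expected for a source.

Q3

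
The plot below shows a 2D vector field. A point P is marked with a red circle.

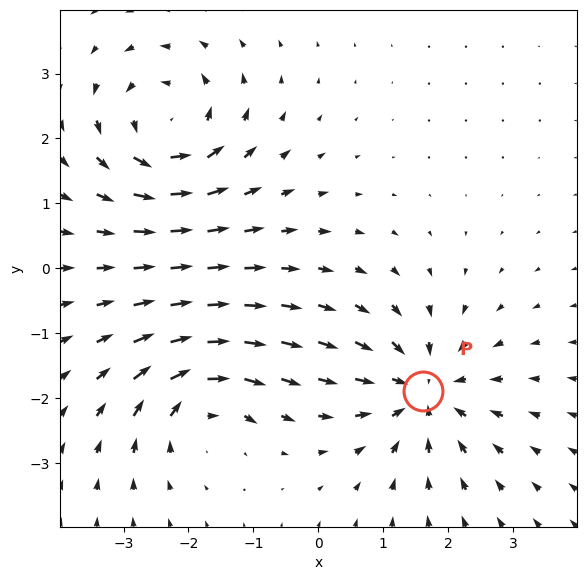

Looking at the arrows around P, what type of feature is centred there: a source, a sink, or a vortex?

At P (1.6, -1.9) the arrows converge inward. Divergence about -5, curl ≈0 — negative divergence with near-zero curl is a sink.

sink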